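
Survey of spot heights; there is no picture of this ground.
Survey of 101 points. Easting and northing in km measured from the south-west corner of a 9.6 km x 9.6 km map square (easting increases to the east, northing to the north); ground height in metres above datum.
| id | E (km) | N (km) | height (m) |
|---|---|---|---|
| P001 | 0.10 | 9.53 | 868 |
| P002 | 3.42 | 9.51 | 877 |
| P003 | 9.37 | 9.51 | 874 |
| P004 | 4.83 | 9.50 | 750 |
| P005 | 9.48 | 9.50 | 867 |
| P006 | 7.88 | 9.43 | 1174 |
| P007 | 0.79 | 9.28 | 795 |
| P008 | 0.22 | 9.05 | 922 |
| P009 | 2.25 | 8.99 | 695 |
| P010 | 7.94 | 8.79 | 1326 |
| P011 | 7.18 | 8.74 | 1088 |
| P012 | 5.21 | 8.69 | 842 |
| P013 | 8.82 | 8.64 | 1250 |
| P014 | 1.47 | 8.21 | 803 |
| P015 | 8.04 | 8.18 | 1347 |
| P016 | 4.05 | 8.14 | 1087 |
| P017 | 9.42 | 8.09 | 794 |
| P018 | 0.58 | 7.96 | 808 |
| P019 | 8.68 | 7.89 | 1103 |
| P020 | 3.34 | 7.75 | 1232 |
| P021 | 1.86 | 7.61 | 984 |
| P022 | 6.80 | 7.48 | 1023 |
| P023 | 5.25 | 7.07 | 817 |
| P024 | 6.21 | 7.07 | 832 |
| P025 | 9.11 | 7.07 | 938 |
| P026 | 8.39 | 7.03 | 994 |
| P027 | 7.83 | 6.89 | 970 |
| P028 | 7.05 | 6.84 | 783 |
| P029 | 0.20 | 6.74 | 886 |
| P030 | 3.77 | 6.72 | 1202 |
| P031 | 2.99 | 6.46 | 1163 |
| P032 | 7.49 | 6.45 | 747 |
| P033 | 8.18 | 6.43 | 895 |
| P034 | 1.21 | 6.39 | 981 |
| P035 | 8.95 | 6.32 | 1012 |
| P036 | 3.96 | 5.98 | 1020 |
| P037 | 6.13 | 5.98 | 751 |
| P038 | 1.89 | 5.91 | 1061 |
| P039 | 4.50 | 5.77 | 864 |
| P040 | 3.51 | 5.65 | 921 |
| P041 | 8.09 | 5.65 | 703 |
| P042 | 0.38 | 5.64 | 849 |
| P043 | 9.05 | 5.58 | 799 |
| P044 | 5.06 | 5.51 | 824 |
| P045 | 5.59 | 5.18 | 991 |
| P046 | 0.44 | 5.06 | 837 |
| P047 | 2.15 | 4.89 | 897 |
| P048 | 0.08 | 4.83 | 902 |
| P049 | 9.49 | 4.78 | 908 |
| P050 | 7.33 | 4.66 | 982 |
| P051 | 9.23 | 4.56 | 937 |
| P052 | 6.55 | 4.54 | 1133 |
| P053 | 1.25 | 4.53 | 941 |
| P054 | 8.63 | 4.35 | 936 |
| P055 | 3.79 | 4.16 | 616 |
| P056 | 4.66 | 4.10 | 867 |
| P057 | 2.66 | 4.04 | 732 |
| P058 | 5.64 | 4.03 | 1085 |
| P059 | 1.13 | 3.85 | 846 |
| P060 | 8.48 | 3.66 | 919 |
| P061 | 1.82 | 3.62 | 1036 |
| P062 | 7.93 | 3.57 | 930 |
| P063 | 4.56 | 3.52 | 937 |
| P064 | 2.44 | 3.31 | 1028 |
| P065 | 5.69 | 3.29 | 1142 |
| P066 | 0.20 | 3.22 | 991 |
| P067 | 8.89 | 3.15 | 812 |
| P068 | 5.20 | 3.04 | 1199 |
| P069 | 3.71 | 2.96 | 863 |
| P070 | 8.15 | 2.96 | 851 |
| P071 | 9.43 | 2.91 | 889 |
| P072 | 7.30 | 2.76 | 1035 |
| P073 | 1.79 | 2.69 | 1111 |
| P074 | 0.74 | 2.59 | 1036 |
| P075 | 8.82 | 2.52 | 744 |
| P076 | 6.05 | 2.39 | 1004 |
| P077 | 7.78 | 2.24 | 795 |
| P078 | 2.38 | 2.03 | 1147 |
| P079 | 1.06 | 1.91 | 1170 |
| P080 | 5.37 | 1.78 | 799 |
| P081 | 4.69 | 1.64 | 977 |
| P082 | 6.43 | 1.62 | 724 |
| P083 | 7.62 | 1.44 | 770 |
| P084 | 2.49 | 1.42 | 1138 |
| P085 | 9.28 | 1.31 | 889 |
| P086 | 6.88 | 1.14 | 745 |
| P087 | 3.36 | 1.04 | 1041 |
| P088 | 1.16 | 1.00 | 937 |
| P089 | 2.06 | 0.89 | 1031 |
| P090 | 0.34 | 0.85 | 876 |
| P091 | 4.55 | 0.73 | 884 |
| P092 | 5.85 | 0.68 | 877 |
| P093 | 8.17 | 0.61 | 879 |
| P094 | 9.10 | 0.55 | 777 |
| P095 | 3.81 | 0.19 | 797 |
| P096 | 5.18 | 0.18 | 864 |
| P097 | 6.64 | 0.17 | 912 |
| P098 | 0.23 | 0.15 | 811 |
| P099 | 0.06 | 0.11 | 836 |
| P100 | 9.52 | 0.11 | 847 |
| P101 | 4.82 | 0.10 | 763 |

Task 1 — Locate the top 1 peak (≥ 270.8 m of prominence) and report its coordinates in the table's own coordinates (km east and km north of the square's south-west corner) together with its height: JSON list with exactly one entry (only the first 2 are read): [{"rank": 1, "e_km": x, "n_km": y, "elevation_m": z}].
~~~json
[{"rank": 1, "e_km": 7.99, "n_km": 8.06, "elevation_m": 1359}]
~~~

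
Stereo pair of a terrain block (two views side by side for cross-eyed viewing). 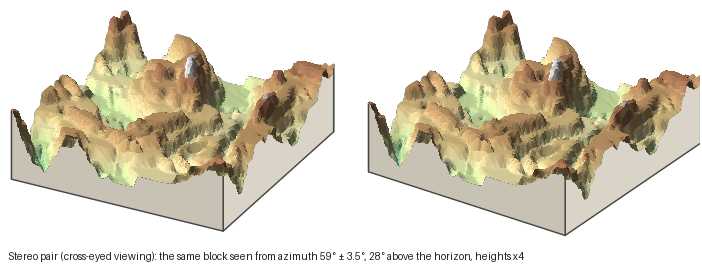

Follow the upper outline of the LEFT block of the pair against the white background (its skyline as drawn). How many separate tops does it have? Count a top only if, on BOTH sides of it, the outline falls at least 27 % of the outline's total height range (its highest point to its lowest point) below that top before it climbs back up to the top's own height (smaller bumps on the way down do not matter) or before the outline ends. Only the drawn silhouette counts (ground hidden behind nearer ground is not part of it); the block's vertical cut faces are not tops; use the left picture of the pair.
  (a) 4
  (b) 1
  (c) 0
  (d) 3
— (b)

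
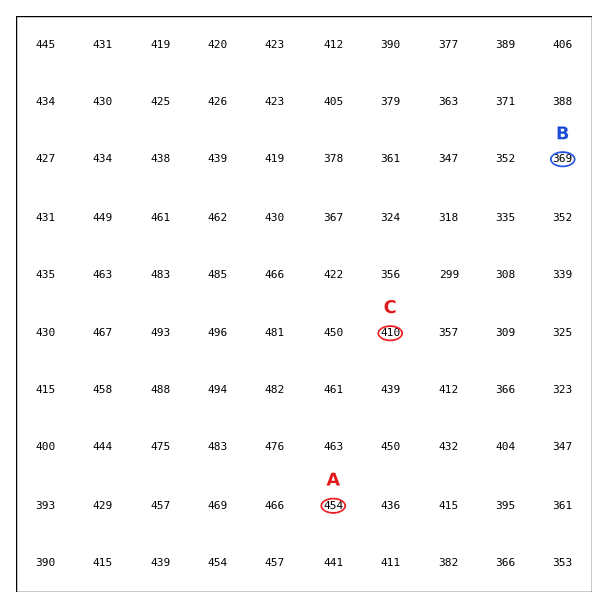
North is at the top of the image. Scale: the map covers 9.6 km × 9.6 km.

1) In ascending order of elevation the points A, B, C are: B C A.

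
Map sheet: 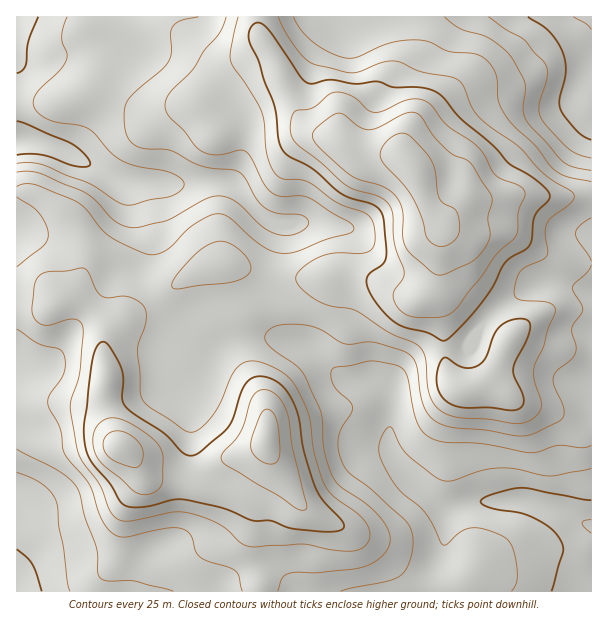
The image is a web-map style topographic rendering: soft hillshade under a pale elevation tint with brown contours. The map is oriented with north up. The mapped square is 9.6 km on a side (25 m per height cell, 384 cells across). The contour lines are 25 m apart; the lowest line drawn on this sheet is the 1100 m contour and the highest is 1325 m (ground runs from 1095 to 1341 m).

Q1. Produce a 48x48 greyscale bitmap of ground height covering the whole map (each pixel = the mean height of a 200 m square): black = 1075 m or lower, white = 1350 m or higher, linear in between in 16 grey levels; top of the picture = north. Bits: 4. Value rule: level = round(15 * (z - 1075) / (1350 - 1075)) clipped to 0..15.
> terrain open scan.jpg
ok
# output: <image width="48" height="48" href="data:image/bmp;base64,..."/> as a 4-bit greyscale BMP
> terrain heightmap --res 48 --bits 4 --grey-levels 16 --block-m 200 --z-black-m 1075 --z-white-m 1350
<image width="48" height="48" href="data:image/bmp;base64,Qk32BAAAAAAAAHYAAAAoAAAAMAAAADAAAAABAAQAAAAAAIAEAAATCwAAEwsAABAAAAAAAAAAAAAAABEREQAiIiIAMzMzAERERABVVVUAZmZmAHd3dwCIiIgAmZmZAKqqqgC7u7sAzMzMAN3d3QDu7u4A////ACI0RVVVVWZmZnd3dmZmZVVVVVVVREMyIiM0RVZmZmZmZ3d3d3d2ZmZVVVVVREMzIjM0RVZmZmZ3d3d3d3d3d3ZlVFVVREMzIjM0RVZmZmZ3d4iIiIiIiHZlREVVREMzIjNERWZ3dmZ3eImZmZmZmHdlREREREMzIjNEVWeId3d4iJmZqqqpmHZlRERERDMyITREVWiZmIiImaqqq7qph2ZVQzMzMzIiIjREVniaqpmaqqqqu7qYdmVEQzMzIiIiI0REVnmru6qqqqq7u6mHZlREREMzMzMzM0RVZ4q8y7qqqru8y6h2VUREREREQ0RERFVWeJvMy7qqu7zMy5hlVURERVREREVURFZmebzdzLqaq8zdypdlVEREVVVVVVVVVWZnibzdy6mZqrzdypdlVERFVWZmZmZmZmZnibzMupiImrzduodlVURVZnd3d3d2ZmZniau6mYiIiavMuodmVURWd4iImZh3ZmZ3iaqpiIiIiavMuYdmVURWiZqqqpiHZmZ3iaqpiIiIiJq7qHZlVURWiquqqph3ZmZniaupiIiIiJqqmHZVVVVXmquqqph2ZmZneKqpiIiIiImYh2ZVVVVnmqqqqph3ZmZneKqZiIiIeIiHdmZmZmZnmZmaqpiHdmd3eJqZiIiId3d3ZmZnd3d4mZmaqpmHdneHiJmZiIiId3d3Zmd3d4iZqqmZqqmHdniIiJmZiIiIiId3d3eIiJmqq6qZmqmHdoiZmZmZiIiIiIh3eIiIiaq8y7qZmZmId4iZmYiIiIiIiIiIiIiJmavMzLupmIiHd4iZmYiIiIiIiIiIiImZmqu8zMu6mId3dniIiIiHd4iImIiIiJmZmqq8zMy6mIh3d3eIiIh3d3iImZiHeImZmZq83dzLqZiId2d3iId3d3eIiIh3d3iIiJvN3d3cupmId2Z3iId2Zmd4iIdmZmd3eJvd7u3cy6mHd2Z3iHZlVmZ3d3ZVVWZneJvd7u3cy6mHd2d3d3ZVVVVmd2VVVmZ3iKve7u3cy6mYd3d3d2VEREVWZlVmZneJmrze7u3cy7qZiHd2ZVQzRERFVVVnd4iau83u7d3cy7qZiGZlRDMzRERFVVZ4iJm8zd3u7d3LuqmHd1VDMzNEREVVZmZ4mavN3e7u7dzLqph2VTMyIzRFVVVnd3eJqrzd3e7u3cy6mYdlRCIiM0RVZmZ3h3eJq83d3d7u3MupmHZUMyIzREVWZmd4iHeJq83d3N3dy7qYh2VDMzRERVVWZnd4iHiJq7zMy8zcy6mIdlQzMkRVVVVWZneIh3iJq7vMu7vMupmHdlQzIkRVVVVVZnd4iIiaqqu7qqqqqZiHdlQzIjRFVVVVVmd3iImaqpqpmpmZmYiHdlVDIjNERVVVVWZ3eImqqZmIiJmIiIh3ZlVDIjNERVVVVVZneJmqqYd3d4iId3d3ZVRDIjNERFVVVVZneJmqmHdmZ3d3d2ZmVUQzIiM0RVVVVVZmd5qph3ZmZmZnZmZVVEMyIiM0RVVVVVVmZ4mZh2ZmZmZmZlVUQzMiIQ=="/>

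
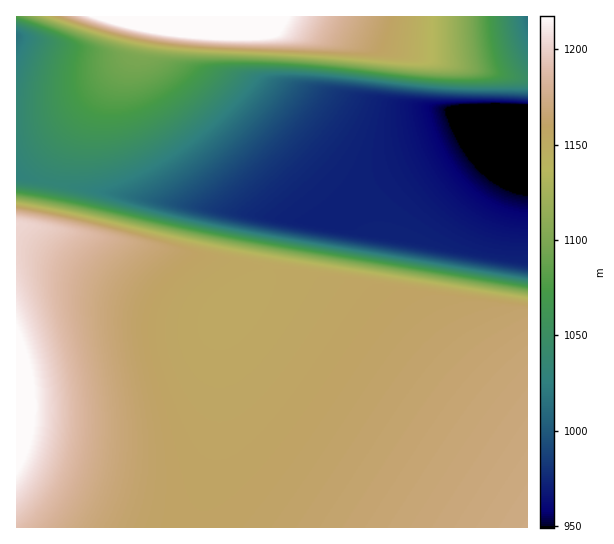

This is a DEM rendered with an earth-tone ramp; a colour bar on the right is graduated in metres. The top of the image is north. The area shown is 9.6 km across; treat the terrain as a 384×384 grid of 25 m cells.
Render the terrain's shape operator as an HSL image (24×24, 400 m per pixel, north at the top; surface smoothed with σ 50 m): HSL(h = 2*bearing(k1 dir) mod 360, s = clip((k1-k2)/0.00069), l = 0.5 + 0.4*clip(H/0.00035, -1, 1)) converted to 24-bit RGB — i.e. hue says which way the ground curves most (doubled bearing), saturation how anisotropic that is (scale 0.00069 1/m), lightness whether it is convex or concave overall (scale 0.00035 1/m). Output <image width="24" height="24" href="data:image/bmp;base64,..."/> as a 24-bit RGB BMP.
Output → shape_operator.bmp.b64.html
<image width="24" height="24" href="data:image/bmp;base64,Qk32BgAAAAAAADYAAAAoAAAAGAAAABgAAAABABgAAAAAAMAGAAATCwAAEwsAAAAAAAAAAAAAeYR/eYOAeoOBe4KBe4GBfICBfYCAfn+Afn+Af3+Af3+Af3+Af3+Af3+Af3+Af3+Af3+Af3+Af3+Af4CAf4CAf4CAf3+Af3+AeYWCeYSDeYODeoGCe4CBfH+BfX+AfX+Afn+Af3+Af3+Af3+Af3+Af3+Af3+Af3+Af3+Af3+Af4CAf4CAf4CAf4CAf3+Af3+AeoaGeYOFeYGDeoCCe3+Ce36BfH6BfX6Afn+Afn+Af3+Af3+Af3+Af3+Af3+Af3+Af3+Af4CAf4CAf4CAf4CAf4CAf3+Af3+AeoSGeYGFeX+EeX6Den2Ce32BfH6BfX6Afn6Afn+Af3+Af3+Af3+Af3+Af3+Af3+Af3+Af4CAf4CAf4CAf4CAf4CAf3+Af3+AeoGGeX6FeX2EeXyDenyCe3yBfH2BfX2Afn6Afn6Af3+Af3+Af3+Af3+Af3+Af3+Af4CAf4CAf4CAf4CAf4CAf4CAf3+Af3+Ae32GeXuFeXqDeXqCenqBe3uBfHyAfX2Afn6Afn6Af3+Af3+Af3+Af3+Af3+Af3+Af4CAf4CAf4CAf4CAf4CAf4CAf4CAf3+Ae3uFenmEenmDenmCe3qBfHuAfHyAfX2Afn6Afn6Af3+Af3+Af3+Af3+Af3+Af4CAf4CAf4CAf4CAf4CAf4CAf4CAf4CAf3+Af3qEfXmDfHmCfHmBfHqAfHuAfXyAfX1/fn5/fn5/f39/f39/f39/f39/f39/f4CAf4CAf4CAf4CAf4CAf4CAf4CAf4CAf3+AgnmDgHmCfnmBfXqAfXt/fXx/fX1/fX1/fn5/fn9/f39/f39/f39/f39/f4B/f4B/f4CAf4CAf4CAf4CAf4CAf4CAf4CAf3+Ag3iAgXiAgHl/fnp/fXt+fXx+fX1+fX5+fn9/fn9/f39/f39/f39/f39/f4B/f4B/f4B/f4CAf4CAf4CAf4CAf4CAf4CBf3+Bg3d8gXh8f3l8fnp8fXx8fX19fX59fX5+fX9+fn9+fn9/f39/f39/f4B/f4B/f4B/f4B/f4CAf4GFfoeXgJS6jqjep8D0wdT+g3Z6gnd6gHl6fnt6fn17fX58fH58fH98fH99fX9+fYB+foB/foGDfYWUf5G2jKXapL3yv9P9zN3/zN3/scn5haboVoDQrIUxhHZ4g3d4gXp5f3x6f356fX97e4J/eoaQfJCxh6PXn7rwutD8zN3/zN3/tMv6ianqW4PSso0zgmIbVj4INSQAMyMAPisCWD8Mh3d7g3mQfIethp7SnLbtts37zN3/zN3/tM37i63sXYrUtZs0hGUdWD8JNSQAMyMAOygBVT0Jb1Ydf20/g31kfYN4fYKDfICEzNr/zNv/vdD8k6/tYonXuqc0h2odWEEJMyQAMyQAMyQATjkIaVIae2k7gXhggYB3f4F+f4F/f4J/foN/foSBfYSDfIOEe4CFkmMgZEMKPCcAMyIAMyMATTcFZ1AWemk0gHxZe4FweIB5eoB8e4B9fIB+fYB+foB/foF+f4J+foN+foR/fYWAfIWCeoWGeYGGbEoUgmAxiXJXiHxyhYF7g4N8foJ7eoJ5eIJ5eIF6eIF7eYF8eoF9e4B+fIB+fYB+foF+f4J+f4R+fYV+fIZ/e4aCeYaGd4GGinyBinyAin1/iX5+h4F+hYN+gYN9fIJ7eYJ6eIJ6d4F7eIF8eYF9eoF+e4B+fIF+fYF+foN+f4V+foZ9fId9eoiAd4eFdYKGin2Ei36EjH6Ci3+BioB/h4J/hYR/gIN9e4J7eYJ8eIJ8d4F9eIF9eYF+eoF+fIF+fYJ9foN9f4V9f4h8e4l7eYh+dYZ+aIJoiX6Hi36GjX+FjYCEjICDioGBh4KBhISAfoN+e4J9eYJ9eIJ+d4F+eIF+eYF+e4F+fIJ6hIRvhnxRfmssaFMQSTcDMyYAMyUAh36Iin+IjYCIjoGHj4GGjYKEioKDh4KCg4OBfoKAeoJ8eoFuf3lTdWQvYEsURjMFMyQAMyQARjIBcVcPn4smQcqMbqbgk7v2g36GiX+JjICJjoGIj4GGkHt4kHZdhmg3cFIYUjoHNyYAMyQAOyoCYUoPj3UlOcOtbJfbnLvxx9v9zN//zeD+ttH5krjpc5vLg3VegGU6c1EaXj4HSC4APicAUDMAck0OmW4lxXw9bJLZlbXwutL9zN7/xtr/r8r6l7XrhqHOgJWqfpOFhY17gIt4dYZ1boB7NiUBX0MLkGchxlY4cIHao7Xwztv9zNr/zNv/wtP7ornuiKDTfI2teYOQeYGEeoGCe4F/fYN9g4d9iIt8iY17hYx5eYV2cH15"/>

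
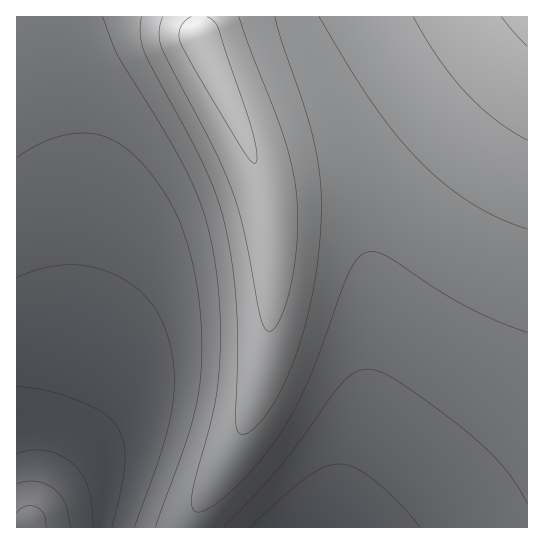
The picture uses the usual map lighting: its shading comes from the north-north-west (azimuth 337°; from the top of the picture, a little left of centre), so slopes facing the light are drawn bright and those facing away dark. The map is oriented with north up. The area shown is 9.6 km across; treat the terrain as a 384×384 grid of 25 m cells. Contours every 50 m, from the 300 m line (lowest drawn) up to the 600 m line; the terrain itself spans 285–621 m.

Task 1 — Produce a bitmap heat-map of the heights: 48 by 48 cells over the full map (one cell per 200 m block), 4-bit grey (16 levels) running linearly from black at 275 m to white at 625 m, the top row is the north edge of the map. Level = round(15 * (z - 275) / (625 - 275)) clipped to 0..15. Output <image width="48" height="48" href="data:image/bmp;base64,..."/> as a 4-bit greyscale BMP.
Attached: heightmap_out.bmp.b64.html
<image width="48" height="48" href="data:image/bmp;base64,Qk32BAAAAAAAAHYAAAAoAAAAMAAAADAAAAABAAQAAAAAAIAEAAATCwAAEwsAABAAAAAAAAAAAAAAABEREQAiIiIAMzMzAERERABVVVUAZmZmAHd3dwCIiIgAmZmZAKqqqgC7u7sAzMzMAN3d3QDu7u4A////AGZlQyERI1Znd2ZUMiIiIiIiMzM0RERVVWZVQyERI0Vnd3dlQzIiIiIjMzNEREVVVVVUMhERI0VniId2VDMiIiIzMzREREVVVURDMhEBIjRneIh3ZUMzMjMzM0RERFVVVTMzIhEBEjRWeIiHZlQzMzMzNERERVVVVSIiIREREjRWeImYdlVDMzMzREREVVVVVhEREREREiNFeImZh2VEQzM0RERFVVVVZhEREREREiNFZ4mZmHZURERERERVVVVWZhEREREREiNFZ4mamIdlREREREVVVVVmZhEREREREiM0Z4mqqYdlVERERFVVVVZmZhEREREREiM0Vomqqph2VUREVVVVVmZmZhERERERIiI0Vnmqqph2ZVVVVVVVZmZmZhERERERIiI0VniauqmHZVVVVVVWZmZmZhEREREiIiM0Vniau6mHZlVVVVZmZmZmdxERESIiIiM0Rniau7qYdmVVVWZmZmZ3dyIiIiIiIiM0RXiau7qYdmZlZmZmZnd3dyIiIiIiIjM0RXiau7qYd2ZmZmZmZ3d3dyIiIiIiIzM0VXiavLuph2ZmZmZnd3d3dyIiIiIiMzM0VXiavMuph3ZmZmZ3d3d3eCIiIiIjMzNEVnibvMupiHdmZnd3d3d4iDMiIzMzMzNEVnibzMy6mHd3d3d3d3iIiDMzMzMzMzNEVnibzMy6mHd3d3d3eIiIiDMzMzMzMzREVnirzMy6mId3d3d4iIiIiDMzMzMzM0REVnirzdy6mId3d3eIiIiIiTMzMzMzNERFVnmrzdy6mYh3d4iIiIiZmUMzMzM0RERFVnmrzdzKqYh3eIiIiJmZmURERERERERVZ4ms3dzLqYiIiIiIiZmZmURERERERERVZ4m83d3LqYiIiIiJmZmZmUREREREREVVZ4q83d3LqYiIiIiZmZmaqkRERERERFVWZ5q83d3LqYiIiImZmZqqqlRERERERVVWeJrN3t3LqZiIiZmZmaqqqlVURERFVVVmeJvN7t3LqZiImZmZqqqqqlVVVVVVVVVniavN7ty6qZmJmZmaqqqqu1VVVVVVVVZnibze7ty6qZmZmZmqqqq7u1VVVVVVVWZ4mrze7ty6qZmZmZqqqru7u1VVVVVVVmZ4ms3u7dy6mZmZmaqqq7u7vGZVVVVVZmeJq83u7cu6mZmZmqqqu7u7zGZmVVVmZneJrN7u7cuqmZmZqqqru7vMzGZmZmZmZniavN7u3cuqmZmZqqq7u7zMzGZmZmZmZ3ibze7u3LupmZmaqqu7u8zMzWZmZmZmd4mrze7u3LqpmZmqqqu7vMzM3WZmZmZneIq83u7t3LqpmZmqqru7zMzN3XZmZmZ3eJq83u7ty6qZmZqqq7u7zMzd3Xd3Znd3iavN7v7ty6qZmaqqq7u8zM3d3Xd3d3d4iave7/7cu6qZmaqqu7vMzN3d3nd3d3d4ibze/+7cuqmZmqqqu7vMzd3d7nd3d3d4mbze/+7cuqmZqqqru7zMzd3e7nd3d3eImbze7u3LuqmZqqq7u8zM3d3u7g=="/>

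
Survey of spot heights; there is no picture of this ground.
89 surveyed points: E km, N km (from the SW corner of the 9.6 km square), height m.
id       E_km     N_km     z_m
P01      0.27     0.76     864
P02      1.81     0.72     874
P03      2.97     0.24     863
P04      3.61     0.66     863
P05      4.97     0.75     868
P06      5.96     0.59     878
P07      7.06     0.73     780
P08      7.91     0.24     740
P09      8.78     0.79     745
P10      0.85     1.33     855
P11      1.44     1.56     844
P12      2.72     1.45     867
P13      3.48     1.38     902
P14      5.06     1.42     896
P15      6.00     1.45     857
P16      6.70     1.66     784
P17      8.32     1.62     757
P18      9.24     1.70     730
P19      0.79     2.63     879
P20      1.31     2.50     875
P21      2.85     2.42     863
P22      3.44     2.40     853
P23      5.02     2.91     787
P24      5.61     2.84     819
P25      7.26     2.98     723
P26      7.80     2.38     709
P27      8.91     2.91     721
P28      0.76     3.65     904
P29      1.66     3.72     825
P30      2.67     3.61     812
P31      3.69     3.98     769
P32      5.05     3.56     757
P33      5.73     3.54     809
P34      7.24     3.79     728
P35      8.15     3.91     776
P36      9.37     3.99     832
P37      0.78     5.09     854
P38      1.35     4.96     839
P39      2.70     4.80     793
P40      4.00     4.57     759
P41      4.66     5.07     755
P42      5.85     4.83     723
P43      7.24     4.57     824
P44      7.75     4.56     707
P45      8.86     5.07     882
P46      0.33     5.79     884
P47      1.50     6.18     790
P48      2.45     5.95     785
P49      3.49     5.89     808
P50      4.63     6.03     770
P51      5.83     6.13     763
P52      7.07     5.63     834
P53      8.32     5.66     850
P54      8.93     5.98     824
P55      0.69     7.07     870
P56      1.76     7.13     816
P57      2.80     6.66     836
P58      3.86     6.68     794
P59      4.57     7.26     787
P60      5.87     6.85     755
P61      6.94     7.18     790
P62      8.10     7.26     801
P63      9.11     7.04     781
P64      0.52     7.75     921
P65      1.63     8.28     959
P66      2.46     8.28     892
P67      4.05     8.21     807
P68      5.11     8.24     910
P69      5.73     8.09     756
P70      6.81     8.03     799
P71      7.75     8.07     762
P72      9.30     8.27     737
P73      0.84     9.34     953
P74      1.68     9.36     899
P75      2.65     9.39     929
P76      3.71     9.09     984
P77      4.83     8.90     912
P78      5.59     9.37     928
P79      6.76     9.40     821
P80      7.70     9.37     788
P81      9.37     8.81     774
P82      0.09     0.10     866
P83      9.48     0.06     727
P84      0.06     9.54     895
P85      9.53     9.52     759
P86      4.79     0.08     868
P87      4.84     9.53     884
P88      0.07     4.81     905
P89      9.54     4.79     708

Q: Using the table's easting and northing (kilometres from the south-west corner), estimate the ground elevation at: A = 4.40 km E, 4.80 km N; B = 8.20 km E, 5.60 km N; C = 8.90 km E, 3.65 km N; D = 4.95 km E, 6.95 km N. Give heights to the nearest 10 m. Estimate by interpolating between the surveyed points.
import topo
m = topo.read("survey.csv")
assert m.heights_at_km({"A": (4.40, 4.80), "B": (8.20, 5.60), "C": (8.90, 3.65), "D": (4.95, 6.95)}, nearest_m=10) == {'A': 760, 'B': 870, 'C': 800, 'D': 760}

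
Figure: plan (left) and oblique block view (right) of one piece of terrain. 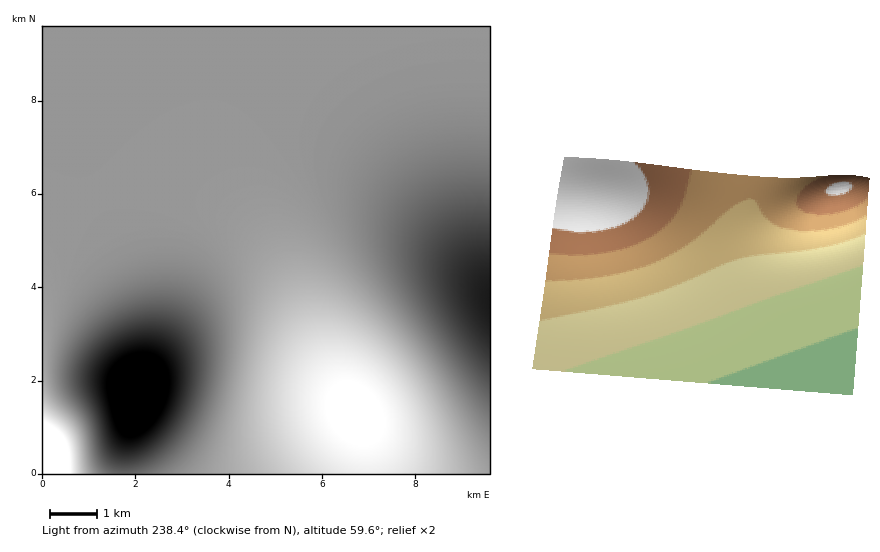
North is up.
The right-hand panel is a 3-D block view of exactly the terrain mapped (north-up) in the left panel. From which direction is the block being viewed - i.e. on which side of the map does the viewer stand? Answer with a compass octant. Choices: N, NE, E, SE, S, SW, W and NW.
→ N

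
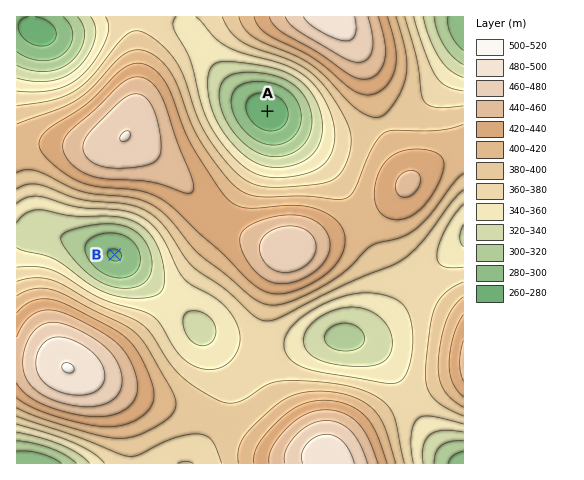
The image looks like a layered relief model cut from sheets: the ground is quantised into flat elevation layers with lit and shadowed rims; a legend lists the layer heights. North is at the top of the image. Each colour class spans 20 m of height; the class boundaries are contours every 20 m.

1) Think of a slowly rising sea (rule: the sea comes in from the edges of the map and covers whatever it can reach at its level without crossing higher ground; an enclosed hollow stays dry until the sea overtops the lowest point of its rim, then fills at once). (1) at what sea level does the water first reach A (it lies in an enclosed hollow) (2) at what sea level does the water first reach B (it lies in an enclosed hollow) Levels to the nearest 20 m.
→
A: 360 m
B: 340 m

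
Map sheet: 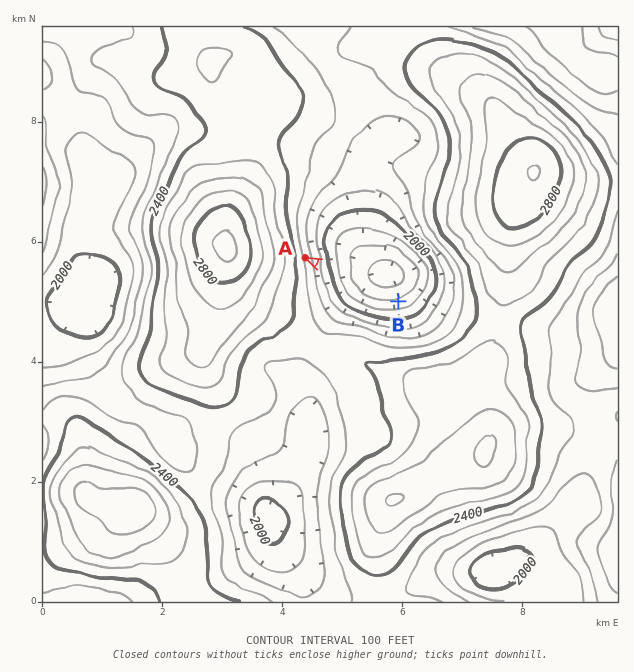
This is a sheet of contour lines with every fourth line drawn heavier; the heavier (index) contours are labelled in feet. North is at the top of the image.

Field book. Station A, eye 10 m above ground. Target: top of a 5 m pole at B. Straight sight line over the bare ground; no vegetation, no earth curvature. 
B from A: yes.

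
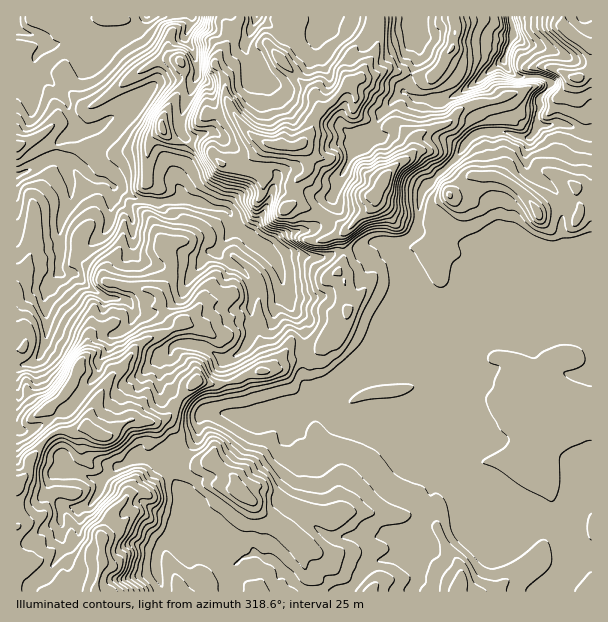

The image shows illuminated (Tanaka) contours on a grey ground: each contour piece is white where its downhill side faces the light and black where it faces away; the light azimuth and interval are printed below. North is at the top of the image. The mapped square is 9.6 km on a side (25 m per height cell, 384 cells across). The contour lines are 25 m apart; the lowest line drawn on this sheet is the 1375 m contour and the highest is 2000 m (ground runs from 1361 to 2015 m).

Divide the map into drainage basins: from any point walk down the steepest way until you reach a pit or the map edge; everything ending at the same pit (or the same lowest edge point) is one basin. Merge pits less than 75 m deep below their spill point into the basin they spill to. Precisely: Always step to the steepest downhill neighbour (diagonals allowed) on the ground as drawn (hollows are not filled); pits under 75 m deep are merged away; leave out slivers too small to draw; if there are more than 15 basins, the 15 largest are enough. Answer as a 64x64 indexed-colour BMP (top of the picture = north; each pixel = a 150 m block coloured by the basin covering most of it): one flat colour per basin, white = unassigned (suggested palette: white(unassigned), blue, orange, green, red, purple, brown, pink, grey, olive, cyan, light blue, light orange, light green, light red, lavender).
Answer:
<image width="64" height="64" href="data:image/bmp;base64,Qk12CAAAAAAAAHYAAAAoAAAAQAAAAEAAAAABAAQAAAAAAAAIAAATCwAAEwsAABAAAAAAAAAA////ALR3HwAOf/8ALKAsACgn1gC9Z5QAS1aMAMJ34wB/f38AIr28AM++FwDox64AeLv/AIrfmACWmP8A1bDFACIiIiIiIiIiIiIiIiIiIiERERERERERERERERERERERIiIiIiIiIiIiIiIiIiIiIhEREREREREREREREREREREiIiIiIiIiIiIiIiIiIiIiERERERERERERERERERERESIiIiIiIiIiIiIiIiIiIiIRERERERERERERERERERERIiIiIiIiIiIiIiIiIiIiIhEREREREREREREREREREREiIiIiIiIiIiIiIiIiIiIiERERERERERERERERERERESIiIiIiIiIiIiIiIiIiIiERERERERERERERERERERERIiIiIiIiIiIiIiIiIiIhEREREREREREREREREREREREiIiIiIiIiIiIiIiIiIhERERERERERERERERERERERESIiIiIiIiIiIiIiIiIhERERERERERERERERERERERERIiIiIiIiIiIiIiIiIhEREREREREREREREREREREREREiIiIiIiIiIiIiIiIhERERERERERERERERERERERERESIiIiIiIiIiIiIiIhERERERERERERERERERERERERERIiIiIiIiIiIiIiIhEREREREREREREREREREREREREREiIiIiIiIiIiIiIRERERERERERERERERERERERERERESIiIiIiIiIiIiERERERERERERERERERERERERERERERIiIiIiIiIiIiEREREREREREREREREREREREREREREREiIiIiIiIiIiIRERERERERERERERERERERERERERERESIiIiIiIiIiIRERERERERERERERERERERERERERERERIiIiIiIiIiIhEREREREREREREREREREREREREREREREiIiIiIiIiIiIRERERERERERERERERERERERERERERESIiIiIiIiIiIhERERERERERERERERERERERERERERERIiIiIiIiIiIiIREREREREREREREREREREREREREREREiIiIiIiIiIiIiIiIRERERERERERERERERERERERERESIiIiIiIiIiIiIiIiIhERERERERERERERERERERERERIiIiIiIiIiIiIiIiIiIhEREREREREREREREREREREREiIiIiIiIiIiIiIiIiIiIiERERERERERERERERERERESIiIiIiIiIiIiIiIiIiIiIiERERERERERERERERERERIiIiIiIiIiIiIiIiIiIiIiIiEREREREREREREREREREiIiIiIiIiIiIiIiIiIiIiIiIRERERERERERERERERESIiIiIiIiIiIiIiIiIiIiIiIiERERERERERERERERERIiIiIiIiIiIiIiIiIiIiIiIiIREREREREREREREREREiIiIiIiIiIiIiIiIiIiIiIiIhERERERERERERERERESIiIiIiIiIiIiIiIiIiIiIiIhERERERERERERERERERIiIiIiIiIiIiIiIiIiIiIiIiEREREREREREREREREREiIiIiIiIiIiIiIiIiIiIiIiIRERERERERERERERERESIiIiIiIiIiIiIiIiIiIiIiIhERERERERERERERERERIiIiIiIiIiIiIiIiIiIiIiIiEREREREREREREREREREiIiIiIiIiIiIiIiIiIiIiIiIRERERERERERERERERESIiIiIiIiIiIiIiIiIiIiIiIhERERERERERERERERERIiIiIiIiIiIiIiIiIiIiIiIiIREREREREREREREREREiIiIiIiIiIiIiIiIiIiIiIiIiERERERERERERERERESIiIiIiIiIiIiIiIiIiIiIiIiIhERERERERERERERERIiIiIiIiIiIiIiIiIiIiIiIiIiIREREREREREREREREiIiIiIiIiIiIiIiIiIiIiIiIiIhERERERERERERERESIiIiIiIiIiIiIiIiIiIiIiIiIiERERERERERERERERIiIiIiIiIiIiIiIiIiIiIiIiIiEREREREREREREREREiIiIiIiIiIiIiIiIiIiIiIiIRERERERERERERERERESIiIiIiIiIiIiIiIiIiIiIhERERERERERERERERERERIiIiIiIiIiIiIiIiIiIiIhEREREREREREREREREREREiIiIiIiIiIiIiIiIiIzMzERERERERERERERERERERESIiIiIiIiIiIiIiIiIzMzMxERERERERERERERERERERIiIiIiIiIiIiIiIiIzMzMzEREREREREREREREREREREiIiIiIiIiIiIiIiIzMzMzMxERERERERERERERERERESIiIiIiIiIiIiIiIjMzMzMzMRERERERERERERERERERIiIiIiIiIiIiIiIjMzMzMzMzEREREREREREREREREREiIiIiIiIiIiIiIiMzMzMzMzMxERERERERERERERERESIiIiIiIiIiIiIiIzMzMzMzMzMRERERERERERERERERIiIiIiIiIiIiIiIzMzMzMzMzMyEREREREREREREREREiIiIiIiIiIiIiIjMzMzMzMzMyIhERERERERERERERESIiIiIiIiIiIiIiIzMzMzMzMzMiERERERERERERERERIiIiIiIiIiIiIiIiMzMzMzMzMzIRERERERERERERESIiIiIiIiIiIiIiIiIzMzMzMzMzMhERERERERERERESIiIiIiIiIiIiIiIiIiMzMzMzMzMyERERERERERERERIi"/>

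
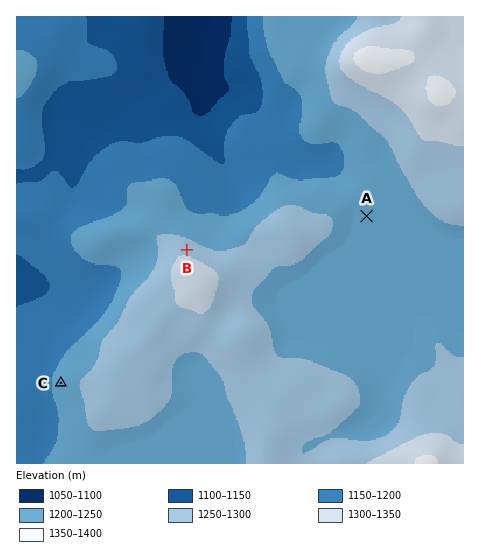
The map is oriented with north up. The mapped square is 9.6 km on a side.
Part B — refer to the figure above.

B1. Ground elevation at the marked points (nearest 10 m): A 1230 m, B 1280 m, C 1220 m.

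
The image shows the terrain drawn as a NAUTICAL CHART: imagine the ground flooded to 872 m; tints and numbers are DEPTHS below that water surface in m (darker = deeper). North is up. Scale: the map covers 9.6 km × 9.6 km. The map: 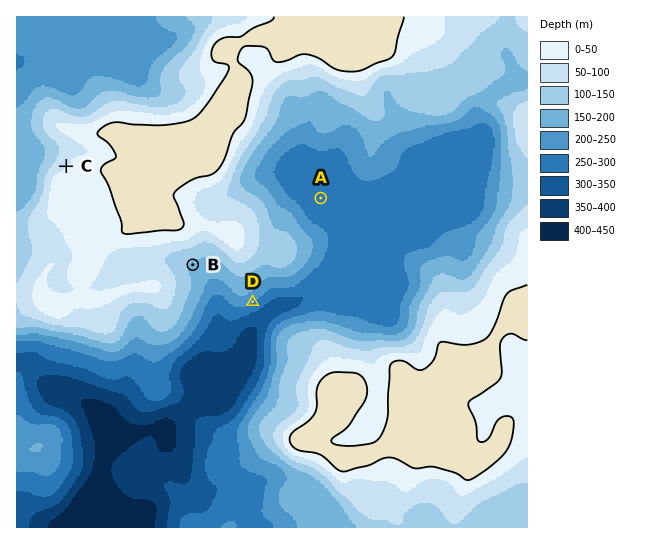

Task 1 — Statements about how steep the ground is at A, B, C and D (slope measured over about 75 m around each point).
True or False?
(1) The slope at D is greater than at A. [True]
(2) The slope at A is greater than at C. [False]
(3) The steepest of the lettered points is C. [False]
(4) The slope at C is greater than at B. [True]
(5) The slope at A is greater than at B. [False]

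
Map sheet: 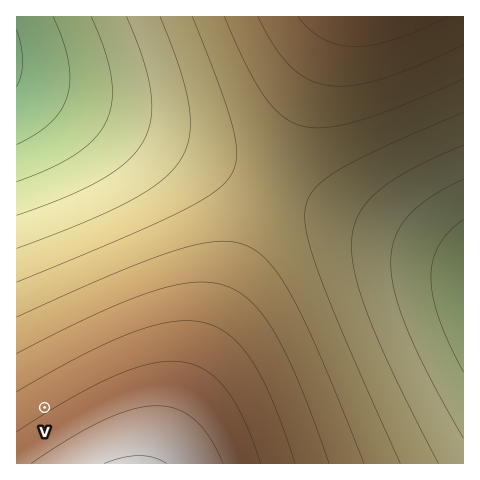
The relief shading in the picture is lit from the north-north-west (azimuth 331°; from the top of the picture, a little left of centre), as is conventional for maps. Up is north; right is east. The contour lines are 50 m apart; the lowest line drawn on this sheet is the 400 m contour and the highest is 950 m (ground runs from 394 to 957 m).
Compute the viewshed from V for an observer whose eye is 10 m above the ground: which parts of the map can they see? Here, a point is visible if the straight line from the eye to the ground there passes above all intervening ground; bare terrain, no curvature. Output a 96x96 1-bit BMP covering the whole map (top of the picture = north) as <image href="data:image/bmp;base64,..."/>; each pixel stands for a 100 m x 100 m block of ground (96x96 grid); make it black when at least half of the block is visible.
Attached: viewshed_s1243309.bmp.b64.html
<image width="96" height="96" href="data:image/bmp;base64,Qk2+BAAAAAAAAD4AAAAoAAAAYAAAAGAAAAABAAEAAAAAAIAEAAATCwAAEwsAAAIAAAAAAAAA////AAAAAAD//gAAAAAAAAAAAAD//wAAAAAAAAAAAAD//wAAAAAAAAAAAAD//4AAAAAAAAAAAAD//4AAAAAAAAAAAAD//8AAAAAAAAAAAAD//8AAAAAAAAAAAAD//+AAAAAAAAAAAAD//+AAAAAAAAAAAAD//+AAAAAAAAAAAAD///AAAAAAAAAAAAD///AAAAAAAAAAAAD///AAAAAAAAAAAAD///AAAAAAAAAAAAD///gAAAAAAAAAAAD///gAAAAAAAAAAAD///gAAAAAAAAAAAD///gAAAAAAAAAAAD///gAAAAAAAAAAAD///wAAAAAAAAAAAD///wAAAAAAAAAAAD///wAAAAAAAAAAAD///gAAAAAAAAAAAD///gAAAAAAAAAAAD///gAAAAAAAAAAAD///gAAAAAAAAAAAD///AAAAAAAAAAAAD//+AAAAAAAAAAAAD//8AAAAAAAAAAAAD//4AAAAAAAAAAAAD//gAAAAAAAAAAAAD/8AAAAAAAAAAAAAD/wAAAAAAAAAAAAAD/AAAAAAAAAAAAAAD+AAAAAAAAAAAAAAD8AAAAAAAAAAAAAADwAAAAAAAAAAAAAADwAAAAAAAAAAAAAADgAAAAAAAAAAAAAADAAAAAAAAAAAAAAACAAAAAAAAAAAAAAACAAAAAAAAAAAAAAAAAAAAAAAAAAAAAAAAAAAAAAAAAAAAAAAAAAAAAAAAAAAAAAAAAAAAAAAAAAAAAAAAAAAAAAAAAAAAAAAAAAAAAAAAAAAAAAAAAAAAAAAAAAAAAAAAAAAAAAAAAAAAAAAAAAAAAAAAAAAAAAAAAAAAAAAAAAAAAAAAAAAAAAAAAAAAAAAAAAAAAAAAAAAAAAAAAAAAAAAAAAAAAAAAAAAAAAAAAAAAAAAAAAAAAAAAAAAAAAAAAAAAAAAAAAAAAAAAAAAAAAAAAAAAAAAAAAAAAP/wAAAAAAAAAAAAB///AAAAAAAAAAAAP///4AAAAAAAAAAA/////AAAAAAAAAAH/////4AAAAAAAAAf//////AAAAACAAH///////wAAAADgB////////+AAAAD///////////gAAAD///////////8AAAD////////////AAAD////////////4AAD////////////+AAD/////////////gAD/////////////8AD//////////////AD//////////////wD//////////////+D///////////////j///////////////7///////////////////////////////////////////////////////////////////////////////////////////////////////////////////////////////////////////////////////////////////////////////////////////////////////////////////////////////////////////////////////////////////////////////8="/>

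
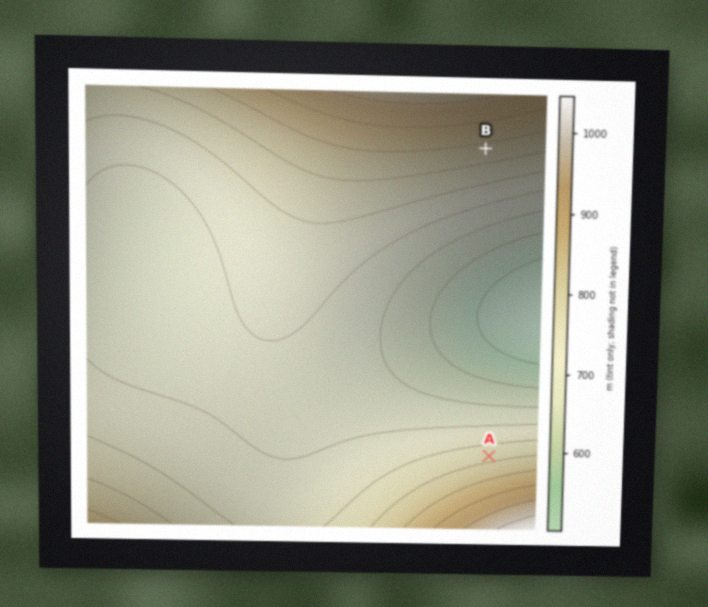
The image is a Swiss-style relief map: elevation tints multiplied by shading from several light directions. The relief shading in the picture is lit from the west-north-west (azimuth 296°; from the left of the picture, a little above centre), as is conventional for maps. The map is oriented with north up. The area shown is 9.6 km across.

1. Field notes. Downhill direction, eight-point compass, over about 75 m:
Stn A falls N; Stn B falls S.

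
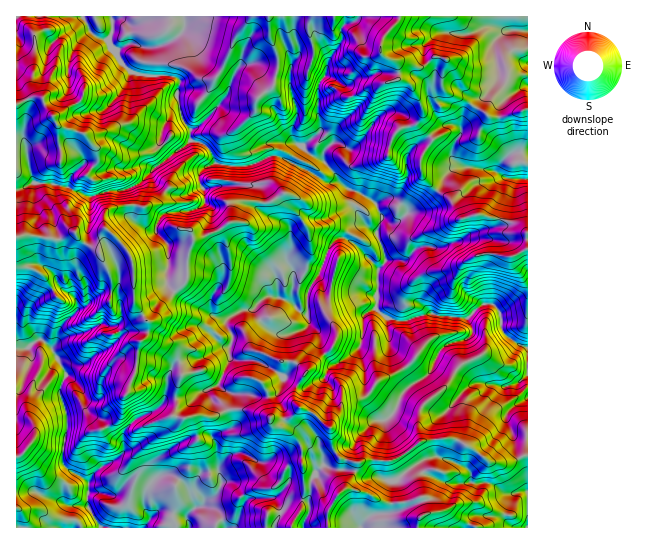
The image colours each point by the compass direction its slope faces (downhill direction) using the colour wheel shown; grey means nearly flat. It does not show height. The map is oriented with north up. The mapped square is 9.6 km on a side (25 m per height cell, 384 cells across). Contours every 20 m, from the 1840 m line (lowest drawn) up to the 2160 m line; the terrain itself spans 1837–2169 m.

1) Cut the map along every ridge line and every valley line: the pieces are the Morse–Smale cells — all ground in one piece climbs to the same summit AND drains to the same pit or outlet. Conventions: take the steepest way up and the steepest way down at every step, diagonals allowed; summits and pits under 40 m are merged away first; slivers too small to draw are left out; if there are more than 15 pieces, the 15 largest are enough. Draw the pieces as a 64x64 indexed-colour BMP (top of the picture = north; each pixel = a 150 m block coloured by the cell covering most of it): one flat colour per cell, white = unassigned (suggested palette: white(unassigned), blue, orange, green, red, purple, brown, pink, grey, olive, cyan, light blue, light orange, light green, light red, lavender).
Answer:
<image width="64" height="64" href="data:image/bmp;base64,Qk12CAAAAAAAAHYAAAAoAAAAQAAAAEAAAAABAAQAAAAAAAAIAAATCwAAEwsAABAAAAAAAAAA////ALR3HwAOf/8ALKAsACgn1gC9Z5QAS1aMAMJ34wB/f38AIr28AM++FwDox64AeLv/AIrfmACWmP8A1bDFAIiIiIiIMzMzMzMzMzOu7u6qpERERERERERERERLu7u7iIiIiIgzMzMzMzMzM6ru7uqkRERERERERERETMy7zLuIiIiIgzMzMzMzMzOqqu7u6qpERERERERETMzMzMzMu4iIiIiDMzMzMzMzM6qqru6qqkRERERERERMzMzMzMy7iIiIiIMzMzMzMzMzOqqqqqqqRERERERERMzMzMzMy7uIiIiIgzMzMzMzMzMzqqqqqqpEREREREREzMzMzMu7u4iIiIgzMzMzMzMzMzqqqqqqqkREREREREzMu7u7u7u7iIiIMzMzMzMzMzMzOqqqqqqqREREREREzMu7u7u7u7uIiIgzMzMzMzMzMzM6qqqqqqpERERERETMy7u7u7ERu4iIiDMzMzMzMzMzMzqqqqqqqkREREREREzMu7u7ERERiIiIMzMzMzMzMzMzOqqqqqqkRERERERERMy7uxERERGIiIgzMzMzMzMzMzM6qqqqqqRERERERERERBEREREREYiIiDMzMzMzMzMzMzM6qqqkREREREREREREERERERERiIiIMzMzMzMzMzMzMzqqqkREREREREREREQRERERERGIiIgzMzMzMzMzEREROqpEREREREREREREREQREREREYiIiDMzMzMzMzMREREUREREREREREREEUREREERERERiIiIMzMzMzMzMxERERREREREREREREERREREQRERERGIiIgzMzMzMzMzERERREREREREREREEREUREREEREREYiIiDMzMzMzMzMRERFEREREREREREQRERFEREREERERiIiIMzMzMzMzMzEREURERERERERERBERERFEREQRERGIiIgzMzMzMzMzMRERFERERERERERBEREREURERBEREYiIgzMzMzMzMzMREREURERERERBEUERERERFERBEREROIgzMzMzMzMzMRERERRERERERBEREREREREUREEREREzMzMzMzMzMzERERERFEREREREERERERERERERERERZjMzMzMzMzMzEREREREUREQRFEQRERERERERERERERZmMzMzMzMzMzMREREREUREQRERERERERERERERERERFmYzMzMzMzMzMxERERERFEQREREREREREWZmERFmYREWZjMzMzMzMzMxEREREREREREREREREREWZmZmZmZmEWZmMzMzMzMzMzERERERERERERERERERERZmZmZmZmZmZmYzMzMzMzMzMRERERERERERERERERERFmZmZmZmZmZmZjMzMzMzMzMxEREREREREREREREREREWZmZmZmZmZmZmMzMzMzMzMzERERERERERERERERERERZmZmZmZmZmZmYzMzMzMzMzMREREREREREREREREREREWZmZmZmZmZmZjMzMzMzMzMRERERERERERERERERERERZmZmZmZmZmZmMzMzMzMzMxERERERERERERERERERERFmZmZmZmZmZmYzMzMzMTMxEREREREREREREREREREREWZmZmZmZmZmZhMRETMRExEREREREREREREREREREREWZmZmZmZmZmZmERERERERERERERERERERERERERERERZmZmZmZmZmZm0RERERERERERERERERERERERERERERERFmZmZmZmZt3RERERERERERERERERERERERERERERERERZmZm3d3d3dERERERERERERERERERERERERERERERERIiZmbd3d3d0RERERERERERERERERERERERERERERIiIiImbd3d3d3VERERVVVVUREREREREREREREREREiIiIiIind3d3d3dVVVVVVVVVVURERERERERERERESIiIiIiIimd3d3d3d1VVVVVVVVVVVERERERERERERESIiIiIiIiKZnd3d2ZmVVVVVVVVVVVVRERERIiIhEREiIiIiIiIiIpmZmZmZmZVVVVVVVVVVVVUREREiIiIiIiIiIiIiIiIimZmZmZmZlVVVVVVVVVVVVREREiIiIiIiIiIiIiIiIiKZmZmZmZmVVVVVVVVVVVVRERIiIiIiIiIiIiIiIiIiIimZmZmZmZVVVVVVVVVVVVEREiIiIiIiIiIiIiIiIiIimZmZmZmZlVVVVVVVVVVVVREiIiIiIiIiIiIiIiIiIimZmZmZmZmVVVVVVVVVVVVVESIiIiIiIiIiIiIiIiIiIpmZmZl3mZVVVVVVVVVVVVVSIiIiIiIiIiIiIiIiIiIimZmZl3d3dVVVVVVVVVVVVVIiIiIiIiIiIiIiIiIiIimZmZd3d3d1VVVVVVVVVVVVUiIiIiIiIiIiIiIiIiIiKZmXd3d3d3VVVVVVVVVVVVVSIiIiIiIiIiIiIiIiIiKZmXd3d3d3dVVVVVVVVVVVIiIiIiIiIiIiIiIiIiIiKZmZd3d3d3d1VVVVVVVVUiIiIiIiIiIiIiIiIiIiIiIpmZmXd3d3d3VVVVVVVVUiIiIiIiIiIiIiIiIiIiIiInd3eZd3d3d3dVVVVVVVUiIiIiIiIiIiIiIiIiIiIiInd3d3d3d3d3d1VVVVVVVSIiIiIiIiIiIiIiIiIiIiIid3d3d3d3d3d3VVVVVVX/IiIiIiIiIiIiIiIiIiIiIiJ3d3d3d3d3d3dVVVVVX/8iIiIiIiIiIiIiIiIiIiIiIid3d3d3d3d3d1VVVVVf/yIiIiIiIiIiIiIiIiIiIiIiInd3d3d3d3d3"/>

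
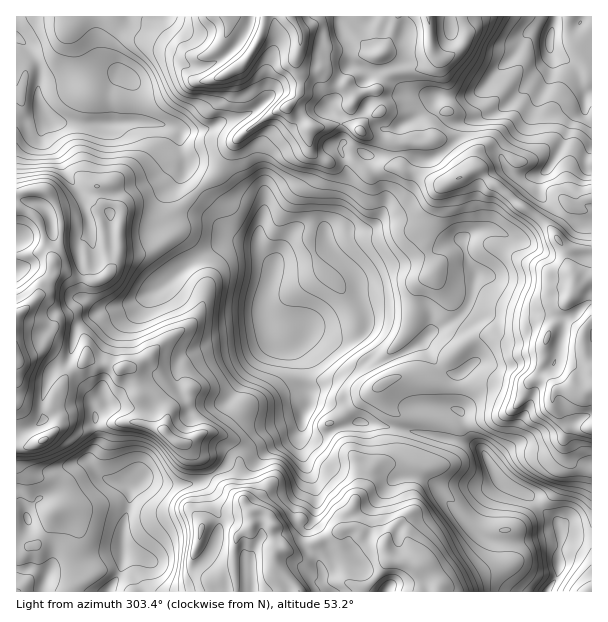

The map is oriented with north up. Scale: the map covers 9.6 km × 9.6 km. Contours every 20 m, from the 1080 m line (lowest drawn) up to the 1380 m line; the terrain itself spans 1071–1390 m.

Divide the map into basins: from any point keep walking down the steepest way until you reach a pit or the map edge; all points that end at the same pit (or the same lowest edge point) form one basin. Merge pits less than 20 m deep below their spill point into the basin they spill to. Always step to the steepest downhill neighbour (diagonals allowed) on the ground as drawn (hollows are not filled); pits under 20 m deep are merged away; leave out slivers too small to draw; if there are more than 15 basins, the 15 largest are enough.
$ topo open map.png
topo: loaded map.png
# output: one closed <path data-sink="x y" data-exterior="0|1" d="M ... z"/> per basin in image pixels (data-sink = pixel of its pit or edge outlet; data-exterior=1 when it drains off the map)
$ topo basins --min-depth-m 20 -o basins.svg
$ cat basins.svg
<path data-sink="308 329" data-exterior="0" d="M461 16l-168 0-1 2 9 18-1 14-4 6 0 10 5 11-1 18-13 13-15 6-37 27-17 32-50 46-2 6 3 12-22 15-12 2-17-2 4-43-5-4-15-1-4 10-6-6-32 4-5-11-8-9-18-2-12 3-1 16 16 5 10 11 2 23 10 12 0 13-20 29-18 15 0 129 13 0 12-4 22-16 24 4 27-8 27 0 20 6 13 12 11 4 23 20 12 19 22 16 10 13 0 13-6 4-4 0-12-7-18 0-8 2-4 6 0 7-4 11 0 4 4 6 15 14 7 2 13-4 2 22 123 0 18-16 12-17 36 7 13 16 1 4 16 0 27-14 20-6 3-3-1-32-17-2-11-5-9-6-25-26-9 0-6 2-12 15-28 27-4 10-15 0-7-6-3-11-13-1 2-12 7-16 9-11 4-16 9-9 15-4 4-5 1-23 3-9-2-9 6 2 34 4 18 7 6 0 14-6 19-3 17-8 11-12 6-14 5-5 11 1 13 10-5 6 0 8 11 9 6 12-6 15 6 19 9 7 13 2 0-268-7-1-9 7-6-1-4 10-8 12-3 8-15-17-19-12-20-18-10-6-12-13-6 0-8 6-19 9-8 0-38-16-3-16 2-10-21-2-17-9 1-6 9-9 9-5-4-21 13-17 33-5 15-12 4 4 6-2 16-13 3-6 0-10z"/><path data-sink="45 114" data-exterior="0" d="M291 16l-25 0-3 12-30-12-216 0-1 176 13-2 18 2 8 9 5 11 32-4 6 6 4-10 15 1 5 4-4 43 17 2 21-7 13-10-3-12 2-6 50-46 17-32 37-27 15-6 13-13 1-18-5-11 0-10 4-6 1-14z"/><path data-sink="549 41" data-exterior="0" d="M591 16l-129 0 4 13 0 10-3 6-16 13-6 2-4-4-15 12-33 5-13 17 4 21-9 5-9 9-1 6 17 9 21 2-2 10 3 16 38 16 8 0 19-9 8-6 6 0 12 13 10 6 20 18 19 12 14 16 12-19 4-10 6 1 9-7 7-1z"/><path data-sink="558 564" data-exterior="0" d="M539 379l-5 0-5 5-6 14-11 12-12 6-24 5-14 6-6 0-25-9-17 0-15-3 1 8-3 9-1 23-4 5-15 4-9 9-4 16-9 11-7 16 0 11 11 2 2 2 0 6 5 7 18 2 4-10 28-27 12-15 6-2 9 0 25 26 9 6 11 5 17 2 1 32-6 5-17 4-27 14-16 0 0 6 151 0 1-122-13-4-9-7-6-19 6-15-6-12-11-9 0-8 5-6-10-8z"/><path data-sink="123 551" data-exterior="0" d="M141 422l-27 0-27 8-24-4-19 14-20 6-4 4-1 12 9 17 3 18 16 14 7 1 8-4 4 0 6 4 4 7 3 11 1 24 4 7 8 11-15 11-7 8 166 1-1-22-13 4-7-2-15-14-4-6 0-4 4-11 0-7 4-6 8-2 18 0 12 7 4 0 6-4 0-13-10-13-22-16-12-19-23-20-11-4-13-12z"/><path data-sink="45 578" data-exterior="0" d="M66 508l-4 0-10 5-2 11-4 9-11 13-8 0-11-7 1 53 52 0 8-9 15-11-6-6-6-12-1-24-3-11-4-7z"/><path data-sink="17 240" data-exterior="1" d="M23 210l-7 0 1 106 17-14 20-29 0-13-10-12-2-23-10-11z"/><path data-sink="27 518" data-exterior="0" d="M23 446l-7 1 0 90 11 9 8 0 11-13 4-9 2-11-10-5-12-14-2-15-9-17z"/><path data-sink="386 591" data-exterior="1" d="M393 559l-3 0-5 5-7 12-17 14 1 2 77-1 0-9-13-16-7-2-14 0z"/>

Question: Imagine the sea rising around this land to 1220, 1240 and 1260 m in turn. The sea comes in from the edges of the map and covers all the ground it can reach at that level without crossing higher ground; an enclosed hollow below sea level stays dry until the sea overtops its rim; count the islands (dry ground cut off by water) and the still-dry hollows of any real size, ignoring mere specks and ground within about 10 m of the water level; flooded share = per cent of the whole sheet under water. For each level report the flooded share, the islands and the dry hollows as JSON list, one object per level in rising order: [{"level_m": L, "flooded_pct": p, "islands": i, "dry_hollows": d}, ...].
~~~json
[{"level_m": 1220, "flooded_pct": 50, "islands": 0, "dry_hollows": 0}, {"level_m": 1240, "flooded_pct": 58, "islands": 0, "dry_hollows": 0}, {"level_m": 1260, "flooded_pct": 66, "islands": 0, "dry_hollows": 0}]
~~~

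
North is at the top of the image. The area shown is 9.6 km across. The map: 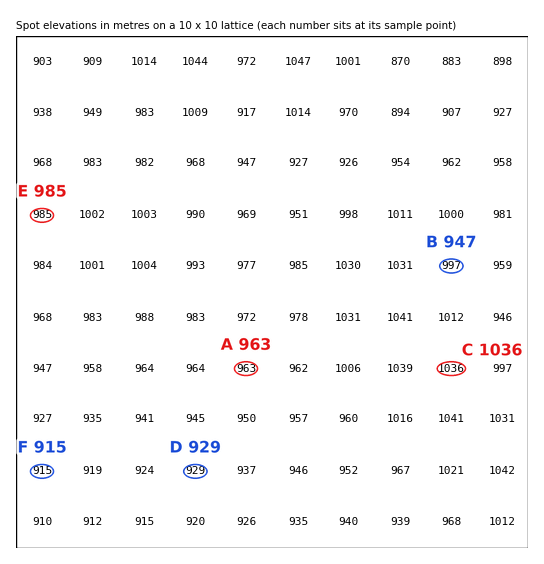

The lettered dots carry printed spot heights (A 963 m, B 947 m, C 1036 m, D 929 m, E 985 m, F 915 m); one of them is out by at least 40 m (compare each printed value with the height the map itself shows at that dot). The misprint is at B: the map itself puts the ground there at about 997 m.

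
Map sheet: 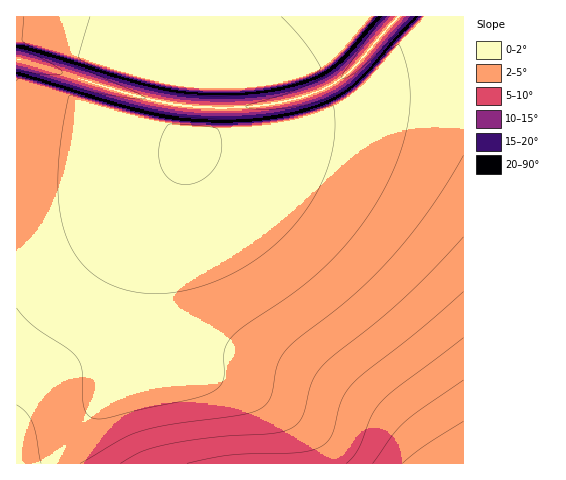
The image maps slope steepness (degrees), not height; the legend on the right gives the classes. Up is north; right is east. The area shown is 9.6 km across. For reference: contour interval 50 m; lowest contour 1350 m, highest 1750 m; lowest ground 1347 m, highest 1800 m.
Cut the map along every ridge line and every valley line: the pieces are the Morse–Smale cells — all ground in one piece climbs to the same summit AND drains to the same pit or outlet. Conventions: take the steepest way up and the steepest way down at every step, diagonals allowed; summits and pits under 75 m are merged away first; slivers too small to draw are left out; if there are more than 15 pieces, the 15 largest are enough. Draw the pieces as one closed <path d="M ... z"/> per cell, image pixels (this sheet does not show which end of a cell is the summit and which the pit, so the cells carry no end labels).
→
<path d="M463 16l-38 0-2 5-59 65-14 12-24 14-31 10-73 14-26 8-21 21-15 11-27 14-28 10-39 10-50 4 1 250 447-1z"/><path d="M18 59l-2 1 1 153 49-3 50-13 44-21 15-11 14-13 6-21 0-24-54-9z"/><path d="M397 16l-217 0-1 17 6 51 13 3-1 20 53 0 27-3 28-8 23-9 19-13 51-56z"/><path d="M179 16l-162 0-1 43 125 39 55 9 2-20-13-3z"/><path d="M424 16l-26 0-51 58-19 13-16 7-50 12-32 2-34-1-1 24-5 17 23-10 91-18 36-15 30-24 53-60z"/>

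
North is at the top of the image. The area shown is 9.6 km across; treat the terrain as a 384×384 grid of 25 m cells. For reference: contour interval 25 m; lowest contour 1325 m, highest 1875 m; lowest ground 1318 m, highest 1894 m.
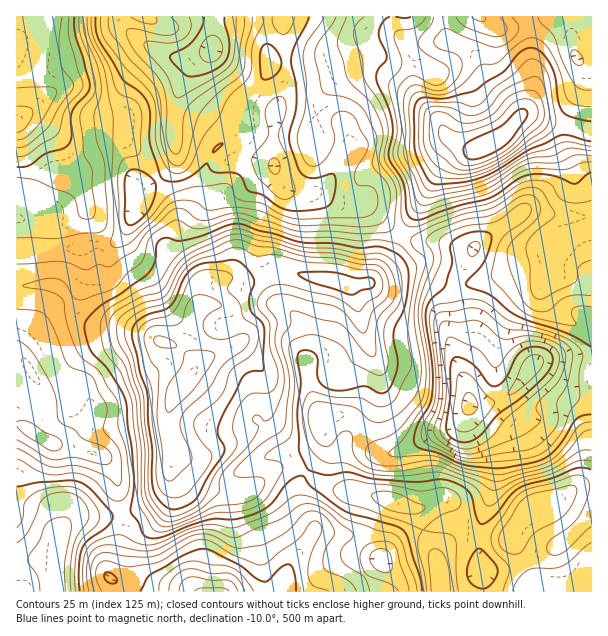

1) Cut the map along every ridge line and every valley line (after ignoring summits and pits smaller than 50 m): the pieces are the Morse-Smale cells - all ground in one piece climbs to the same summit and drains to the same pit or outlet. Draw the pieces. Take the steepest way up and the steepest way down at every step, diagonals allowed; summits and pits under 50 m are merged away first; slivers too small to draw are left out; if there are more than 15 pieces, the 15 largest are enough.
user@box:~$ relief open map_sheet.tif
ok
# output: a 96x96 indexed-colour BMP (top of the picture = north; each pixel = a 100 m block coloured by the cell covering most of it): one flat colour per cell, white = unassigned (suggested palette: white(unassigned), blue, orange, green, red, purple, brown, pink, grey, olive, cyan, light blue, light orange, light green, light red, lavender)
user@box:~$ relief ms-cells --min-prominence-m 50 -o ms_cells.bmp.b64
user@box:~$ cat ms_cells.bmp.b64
<image width="96" height="96" href="data:image/bmp;base64,Qk12EgAAAAAAAHYAAAAoAAAAYAAAAGAAAAABAAQAAAAAAAASAAATCwAAEwsAABAAAAAAAAAA////ALR3HwAOf/8ALKAsACgn1gC9Z5QAS1aMAMJ34wB/f38AIr28AM++FwDox64AeLv/AIrfmACWmP8A1bDFAP///93d3d3d3diIiIiIiIiIiIiIjMzMzMzMzMzMzMzMyqqqqZmZmWZmZmZmZmZmZv///93d3d3d2IiIiIiIiIiIiIiIiIjMzMzMzMzMzMzMqqqqqZmZmWZmZmZmZmZmZv///93d3d3diIiIiIiIiIiIiIiIiIiMzMzMzMzMzMzKqqqqqZmZmWZmZmZmZmZmZv///93d3d3diIiIiIiIiIiIiIiIiIiMzMzMzMzMzMyqqqqqmZmZmWZmZmZmZmZmZv///93d3d3diIiIiIiIiIiIiIiIiIiIzMzMzMzMzMqqqqqqmZmZmWZmZmZmZmZmZv///93d3d3d2IiIiIiIiIiIiIiIiIiIzMzMzMzMzMqqqqqqmZmZlmZmZmZmZmZmZv///93d3d3d2IiIiIiIiIiIiIiIiIiIjMzMzMzMyqqqqqqqmZmZlmZmZmZmZmZmZv////3d3d3d2IiIiIiIiIiIiIiIiIiIiMzMzMzMqqqqqqqpmZmZlmZmZmZmZmZmZv////3d3d3d2IiIiIiIiIiIiIiIiIiIiIzMzMzKqqqqqqqpmZmZlmZmZmZmZmZmZv////3d3d3d3YiIiIiIiIiIiIiIiIiIiIzMzKqqqqqqqqqZmZmZlmZmZmZmZmZmZv////vd3d3d3YiIiIiIiIiIiIiIiIiIiIiqqqqqqqqqqqqZmZmZlmZmZmZmZmZmZv///7vd3d3d3YiIiIiIiIiIiIiIiIiIiIqqqqqqqqqqqqqZmZmZmWZmZmZmZmZmZv//+7u93bu73YiIiIiIiIiIiIiIiIiIiIqqqqqqqqqqqqmZmZmZmWZmZmZmZmZmZv//u7u7u7u7t3eIiIiIiIiIiIiIiIiIiKqqqqqqqqqqqqmZmZmZmWZmZmZmZmZmZru7u7u7u7u7t3d3iIiIiIiIiIiIiIiIiKqqqqqqqqqqmZmZmZmZmZZmZmZmZmZmZru7u7u7u7u7t3d3eIiIiIiIiIiIiIiIiqqqqqqqqqqZmZmZmZmZmZZmZmZmZmZmZru7u7u7u7u7t3d3d3iIiIiIiIiIiIiIiqqqqqqpmZmZmZmZmZmZmZZmZmZmZmZmZru7u7u7u7u7t3d3d3iIiIgiIiIiiIiIiqqqmZmZmZmZmZmZmZmZmZZmZmZmZmZmZru7u7u7u7u7t3d3d3eIiCIiIiIiKIiIiKqZmZmZmZmZmZmZmZmZmZlmZmZmZmZmZru7u7u7u7u7d3d3d3eIgiIiIiIiIoiIiKmZmZmZmZmZmZmZmZmZmZlmZmZmZmZmZru7u7u7u7u7d3d3d3eIgiIiIiIiIiiIgimZmZmZmZmZmZmZmZmZmZlmZmZmZmZmZru7u7u7u7u3d3d3d3eIIiIiIiIiIiIiIiKZmZmZmZmZmZmZmZmZmZlmZmZmZmZmZru7u7u7u7t3d3d3d3eCIiIiIiIiIiIiIiIpmZmZmZmZmZmZmZmZmZlmZmZmZmZmZru7u7u7u3d3d3d3d3ciIiIiIiIiIiIiIiIpmZmZmSIimZmZmZmZmZZmZmZmZmZmZru7u7t3d3d3d3d3d3ciIiIiIiIiIiIiIiIpmZmZmSIiIpmZmZmZmZZmZmZmZmZmZru7vu53d3d3d3d3d3ciIiIiIiIiIiIiIiIpmZmZkiIiIiKZmZmZmWZmZmZmZmZmZru+7u7ud3d3d3d3d3ciIiIiIiIiIiIiIiIpmZmZIiIiIiIimZmZlmZmZmZmZmZmZrvu7u7u53d3d3d3d3IiIiIiIiIiIiIiIiIpmZmZIiIiIiIiIimZlmZmZmZmZmZmZu7u7u7u53d3d3d3d3IiIiIiIiIiIiIiIiIpmZmSIiIiIiIiIiKZZmZmZmZmZmZmZu7u7u7u7nd3d3d3d3IiIiIiIiIiIiIiIiIiIiIiIiIiIiIiIiIpZmZmZmZmZmZmZu7u7u7u7nd3d3d3d3ciIiIiIiIiIiIiIiIiIiIiIiIiIiIiIiImZmZmZmZmZmZmZu7u7u7u7nd3d3d3d3ciIiIiIiIiIiIiIiIiIiIiIiIiIiIiIiIiERZmZmZmZmZmZu7u7u7u7nd3d3d3d3ciIiIiIiIiIiIiIiIiIiIiIiIiIiIiIiIhEREWZmZmZmZhEe7u7u7u7nd3d3d3d3dyIiIiIiIiIiIiIiIiIiIiIiIiIiIiIiIhERERFmZmZmEREe7ud3fu53d3d3d3d3d3IiIiIiIiIiIiIiIiIiIiIiIiIiIiIiIhEREREWZmZhEREe7nd3d3d3d3d3d3d3d3ciIiIiIiIiIiIiIiIiIiIiIiIiIiIiIhERERERZmYREREe7nd3d3d3d3d3d3d3d3ciIiIiIiIiIiIiIiIiIiIiIiIiIiIiIRERERERZmEREREe53d3d3d3d3d3d3d3d3dyIiIiIiIiIiIiIiIiIiIiIiIiIiIiIREREREREREREREed3d3d3d3d3d3d3d3d3dyIiIiIiIiIiIiIiIiIiIiIiIiIiIiEREREREREREREREXd3d3d3d3d3d3d3d3d3ciIiIiIiIiIiIiIiIiIiIiIiIiIiIiEREREREREREREREXd3d3d3d3d3d3d3d3d3IiIiIiIiIiIiIiIiIiIiIiIiIiIiIiEREREREREREREREXd3d3d3d3d3d3d3d3REIiIiIiIiIiIiIiIiIiIiIiIiIiIiIiIREREREREREREREXd3d3d3d3d3d3d3dEREQiIiIiIiIiIiIiIiIiIiIiIiIiIiIiIREREREREREREREXd3d3d3d3d3d3dEREREQiIiIiIiIiIiIiIiIiIiIiIiIiIiIiIREREREREREREREXd3d3d3d3dEREREREREQiIiIiIiIiIiIiIiIiIiIiIiIiIiIiIREREREREREREREXd3d3d3dEREREREREREQiIiIiIiIiIiIiIiIiIiIiIiIiIiIiIREREREREREREREXd3d3d3RERERERERERERCIiIiIiIiIiIiIiIiIiIiIiIiIiIiIREREREREREREREXd3d3d0RERERERERERERCIiIiIiIiIiIiIiIiIiIiIiIiIiIiIREREREREREREREXd3d3d0REREREREREREREIiIiIiIiIiIiIiIiIiIiIiIiIiIiIREREREREREREREXd3d3dEREREREREREREREIiIiIiIiIiIiIiIiIiIiIiIiIiIiEREREREREREREREXd3d3REREREREREREREREIiIiIiIiIiIiIiIiIiIiIiIiIiIiEREREREREREREREUREREREREREREREREREREIiIiIiIiIiIiIiIkREIiIiIiIiIiEREREREREREREREUREREREREREREREREREREREREREIiIiIiJERERERCIiIiIiIiIREREREREREREREUREREREREREREREREREREREREREREIiRERERERERCIiIiIiIiIREREREREREREREUREREREREREREREREREREREREREREREREREREREREIiIiIiIiIhEREREREREREREUREREREREREREREREREREREREREREREREREREREREQiIiIiIiIhEREREREREREREURERERERERERERERERERERERERERERERERERERERERCIiIiIiIiEREREREREREREVVVVVVVVERERERERERERERERERERERERERERERERERCIiIiIiIREREREREREREREVVVVVVVVVVVVEREREREREREREREREREREREREREREREIiEREREREREREREREREREVVVVVVVVVVVVUREREREREREREREREREREREREREREREEREREREREREREREREREREVVVVVVVVVVVVURERERERERERERERERERERERERERERDMREREREREREREREREREREVVVVVVVVVVVVVREREREREREREREREREREREREREREQzMREREREREREREREREREREVVVVVVVVVVVVVREREREREREREREREREREREREREREMzMxEREREREREREREREREREVVVVVVVVVVVVVVEREREREREREREREREREREREREQzMzMzEREREREREREREREREREVVVVVVVVVVVVVVERERERERERERERERERERERDMzMzMzMzEREREREREREREREREREVVVVVVVVVVVVVVEREREREREREREREREREREMzMzMzMzMzMREREREREREREREREREVVVVVVVVVVVVVVEREREREREREREREREQzMzMzMzMzMzMzMREREREREREREREREREVVVVVVVVVVVVVVURERERERERERERERDMzMzMzMzMzMzMzMxEREREREREREREREREVVVVVVVVVVVVVVVVEREREREREREREQzMzMzMzMzMzMzMzMxEREREREREREREREREVVVVVVVVVVVVVVVVVREREREREREREMzMzMzMzMzMzMzMzMzEREREREREREREREREVVVVVVVVVVVVVVVVVVEREREREREREMzMzMzMzMzMzMzMzMzMREREREREREREREREVVVVVVVVVVVVVVVVVVERERERERERDMzMzMzMzMzMzMzMzMzMREREREREREREREREVVVVVVVVVVVVVVVVVVUREQzMzMzMzMzMzMzMzMzMzMzMzMzMxEREREREREREREREVVVVVVVVVVVVVVVVVVUQzMzMzMzMzMzMzMzMzMzMzMzMzMzMzMREREREREREREREVVVVVVVVVVVVVVVVVVTMzMzMzMzMzMzMzMzMzMzMzMzMzMzMzMREREREREREREREVVVVVVVVVVVVVVVVVUzMzMzMzMzMzMzMzMzMzMzMzMzMzMzMxEREREREREREREREVVVVVVVVVVVVVVVVVUzMzMzMzMzMzMzMzMzMzMzMzMzMzMzMREREREREREREREREVVVVVVVVVVVVVVVVVUzMzMzMzMzMzMzMzMzMzMzMzMzMzMzMREREREREREREREREVVVVVVVVVVVVVVVVVUzMzMzMzMzMzMzMzMzMzMzMzMzMzMzEREREREREREREREREQVVVVVVVVVVVVVVVVUzMzMzMzMzMzMzMzMzMzMzMzMzMzMzEREREREREREREREREQBVVVVVVVVVVVVVVVUzMzMzMzMzMzMzMzMzMzMzMzMzMzMxEREREREREREREREREQAFVVVVVVVVVVVVVVVTMzMzMzMzMzMzMzMzMzMzMzMzMzMREREREREREREREREREQAFVVVVVVVVVVVVVVVTMzMzMzMzMzMzMzMzMzMzMzMzMzEREREREREREREREREREQAFVVVVVVVVVVVVVVVTMzMzMzMzMzMzMzMzMzMzMzMzMzEREREREREREREREREREQAFVVVVVVVVVVVVVVVVMzMzMzMzMzMzMzMzMzMzMzMzMxEREREREREREREREREREQAFVVVVVVVVVVVVVVVVMzMzMzMzMzMzMzMzMzMzMzMzMxEREREREREREREREREREQAFVVVVVVVVVVVVVVVVUzMzMzMzMzMzMzMzMzMzMzMzMxEREREREREREREREREREQAFVVVVVVVVVVVVVVVVUzMzMzMzMzMzMzMzMzMzMzMzMxEREREREREREREREREREQAFVVVVVVVVVVVVVVVVVTMzMzMzMzMzMzMzMzMzMzMzMxEREREREREREREREREREQAAVVVVVVVVVVVVVVMzMzMzMzMzMzMzMzMzMzMzMzMzMzEREREREREREREREREREQAAVVVVVVVVVVVVUzMzMzMzMzMzMzMzMzMzMzMzMzMzMzEREREREREREREREREREQAAVVVVVVVVVVVTMzMzMzMzMzMzMzMzMzMzMzMzMzMzMxEREREREREREREREREREQAAVVVVVVVVVVUzMzMzMzMzMzMzMzMzMzMzMzMzMzMzEREREREREREREREREREREQAABVVVVVVVVVMzMzMzMzMzMzMzMzMzMzMzMzMzMzMxEREREREREREREREREREREQAABVVVVVVVVTMzMzMzMzMzMzMzMzMzMzMzMzMzMzMxEREREREREREREREREREREQAABVVVVVVVUzMzMzMzMzMzMzMzMzMzMzMzMzMzMzMxEREREREREREREREREREREQ=="/>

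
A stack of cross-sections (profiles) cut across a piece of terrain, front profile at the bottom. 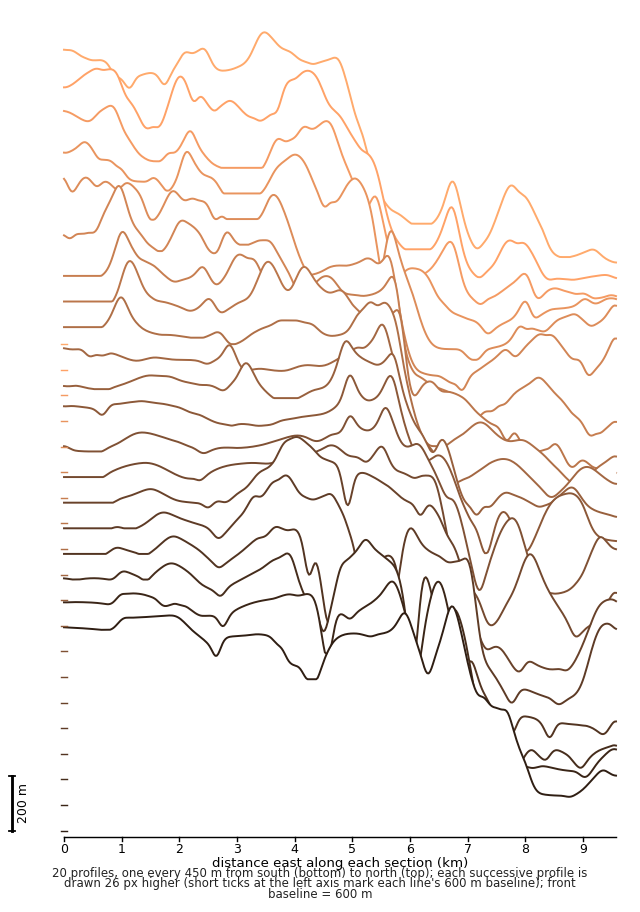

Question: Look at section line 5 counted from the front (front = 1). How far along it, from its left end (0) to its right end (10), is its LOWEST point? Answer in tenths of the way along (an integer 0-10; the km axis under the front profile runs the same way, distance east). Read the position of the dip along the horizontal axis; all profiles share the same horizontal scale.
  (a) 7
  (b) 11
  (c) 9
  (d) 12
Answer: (c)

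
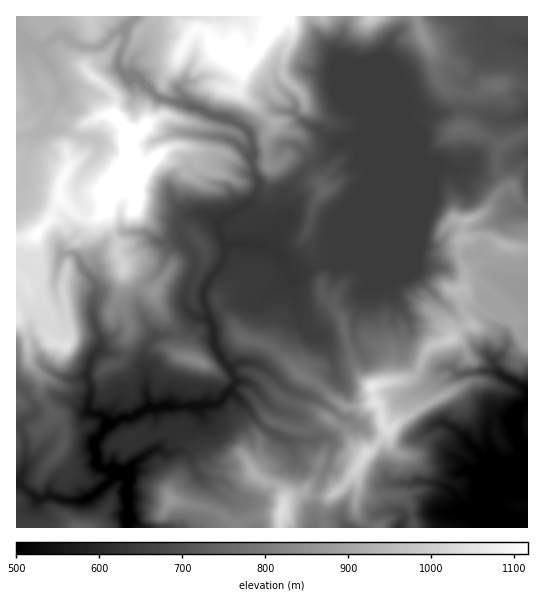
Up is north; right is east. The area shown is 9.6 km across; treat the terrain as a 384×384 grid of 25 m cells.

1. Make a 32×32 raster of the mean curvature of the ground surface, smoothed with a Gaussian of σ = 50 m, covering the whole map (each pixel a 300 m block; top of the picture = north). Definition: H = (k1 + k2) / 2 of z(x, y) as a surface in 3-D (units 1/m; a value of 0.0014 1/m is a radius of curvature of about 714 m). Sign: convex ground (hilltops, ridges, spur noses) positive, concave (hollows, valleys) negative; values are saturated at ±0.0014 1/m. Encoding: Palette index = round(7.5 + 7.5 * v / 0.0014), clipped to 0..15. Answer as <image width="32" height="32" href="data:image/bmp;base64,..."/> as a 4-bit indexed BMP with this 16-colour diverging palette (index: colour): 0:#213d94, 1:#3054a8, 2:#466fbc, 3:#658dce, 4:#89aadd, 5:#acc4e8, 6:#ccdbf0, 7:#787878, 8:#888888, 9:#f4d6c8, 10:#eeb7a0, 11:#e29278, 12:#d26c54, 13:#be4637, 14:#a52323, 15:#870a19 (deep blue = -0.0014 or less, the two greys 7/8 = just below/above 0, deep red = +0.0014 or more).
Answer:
<image width="32" height="32" href="data:image/bmp;base64,Qk12AgAAAAAAAHYAAAAoAAAAIAAAACAAAAABAAQAAAAAAAACAAATCwAAEwsAABAAAAAAAAAAlD0hAKhUMAC8b0YAzo1lAN2qiQDoxKwA8NvMAHh4eACIiIgAyNb0AKC37gB4kuIAVGzSADdGvgAjI6UAGQqHAJme3EGWV4qT+EksqKd4iHiicQ2Ef7uVUfg9DWbDVoaaSnyRlq9kVXnKqtw2aWl3dkxplRN4pYb6QnJ/JoqVZ3dm2Fm0VFd754Wnn4n8RpaXWmsnypiIVXslQniNBpdWtkmZwUirp4Z2yH1gr7AVpniVqBimEUFLOlilyvSvdpRkOko7eoipgbajTQfkRe9m5k5UHWdmRtSpPbQ7zthQdwegygqlSf9ENLqWhTYuJPKLhu9RuWp3C9yYRLaZTe41Ppp+J3w4eh2GdnTHd1Wa6WqIjAykjDWIV4dptng9lHiIeWsjledFx3eHinVlmjyXh4pMNOddOGiIdomXd0Tol2drHUb6mohYiHd2Z3d0KYdnehZz2WRKhnZ4h3d3dH1m649HlzJmelmId6Z3d3PpiFdHuY5fhFRWh3W1d3d1b/pFY8deL3FVZEh1qVd3dzgLaHXFfLtQvKzDRayXd3d3Zch2jSTp5om3L+ZYd3d3dld4d4yTeY+83QtodYd3d2dHlWVlIq8wACkufXV3eHW8qZuIh+z0/v0gOuJZh3d3WYVVlnVmpFEAiPd09Gd3dnd3h4h1XZMOLfyEb3R3d2a4e8d5V/YDjFc41KJFd3dXmHeHhoqNSHnU2ap2hFVVWpd2eGhjk1xV1qpeTCNZY5+Hd3d4iLlVh5hWWL4/TvdbV3eI"/>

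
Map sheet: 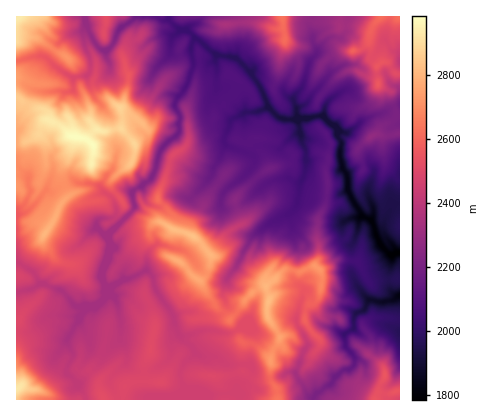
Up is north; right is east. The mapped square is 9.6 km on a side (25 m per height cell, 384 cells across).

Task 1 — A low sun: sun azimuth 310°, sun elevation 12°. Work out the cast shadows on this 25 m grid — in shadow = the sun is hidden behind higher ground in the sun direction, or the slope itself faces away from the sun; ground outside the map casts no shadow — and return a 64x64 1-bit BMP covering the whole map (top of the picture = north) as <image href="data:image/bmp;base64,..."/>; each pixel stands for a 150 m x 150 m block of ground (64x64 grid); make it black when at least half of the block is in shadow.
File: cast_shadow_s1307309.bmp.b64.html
<image width="64" height="64" href="data:image/bmp;base64,Qk0+AgAAAAAAAD4AAAAoAAAAQAAAAEAAAAABAAEAAAAAAAACAAATCwAAEwsAAAIAAAAAAAAA////AAAAAAD/AAAAAA/8AfgAAAAAD/4AYAAAAAAP/gYAAAAAAB/+BwAAAAAAP/+DAAAAAAA//4PAAAAAAB//wwAAAAAAH/+DAAAAAAIX/4MAAAAAAA/f/wCAAAAAD5//AIAAAB4Pv/8AQAACHx///wAAAAAPP///MAAAAAc///4YAAAAI79//Ag+AABzvz//AAcAAPGfn//hjwIB/D+f5zOHwgH8H5/gBA7wAPwPn8ACP1wA/ASfgAP/BAD8EB+AD/8EAH4IHwgP/4QAHgAPDx//gjAOgB88D//DcAfAH7gH/4MwD/AfsAf/wwGP8B+wA//AA4P4H/AB/+AA4Pgf8AH/vA/geB/wYP++P+A4D/Bw//7/5gAPoGg////zAA/wSA////GAD3YMf////PkPdgT////8fQ93BM///+QZDzMER9//4AGOMwRnj//gAY53dmfP/+AADn90J8/34AAGPwADx/fgDQQfAAeD96AHDAAAAAH3gAIFgAAAAfcQAxzAAAQg9xwP8HAABD7nB+YwDwIAPucEx7gPAQA/9wDOn48PwB/7AJ9PjwLUH/oAH/+PAN4ffAAP/4cH/x+cAA/9DB97D8wAD/4P/n4P9IAP/8P+PAf8Pw/4wf9/i+x/D/AZ//uP7H8H8Bx/+cfk/wfQHP/x4+A+B8IO//HxHAwHgA9/ofDOAAcABA=="/>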